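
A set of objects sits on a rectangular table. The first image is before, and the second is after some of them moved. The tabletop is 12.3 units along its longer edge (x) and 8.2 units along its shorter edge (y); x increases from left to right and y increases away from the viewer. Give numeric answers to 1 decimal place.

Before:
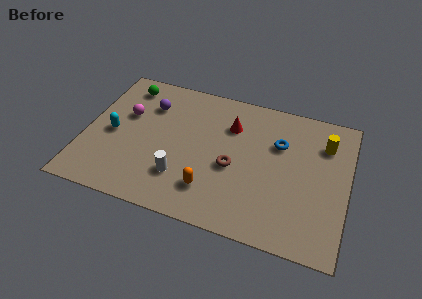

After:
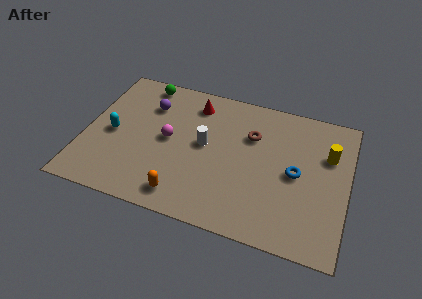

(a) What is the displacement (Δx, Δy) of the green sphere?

(0.8, 0.4)

The green sphere started near (1.6, 6.9) and ended near (2.4, 7.3).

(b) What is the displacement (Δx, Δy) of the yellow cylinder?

(0.2, -0.6)

From the two frames, the yellow cylinder sits at roughly (11.1, 6.1) before and (11.3, 5.5) after.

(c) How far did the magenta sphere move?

2.3

The magenta sphere moved from about (1.8, 5.1) to (3.9, 4.2), a distance of √(2.1² + 0.9²) ≈ 2.3.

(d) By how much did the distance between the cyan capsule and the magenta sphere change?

+1.2

The distance was about 1.4 in the first image and 2.6 in the second, so they moved 1.2 units further apart.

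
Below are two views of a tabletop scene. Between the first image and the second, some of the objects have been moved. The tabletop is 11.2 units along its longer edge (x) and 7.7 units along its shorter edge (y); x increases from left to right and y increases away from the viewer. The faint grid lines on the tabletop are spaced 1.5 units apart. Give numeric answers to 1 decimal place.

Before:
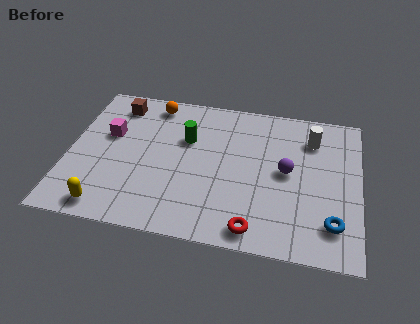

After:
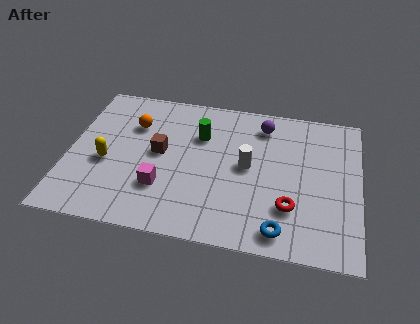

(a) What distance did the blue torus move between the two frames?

2.0

From (10.2, 1.7) to (8.3, 1.0), the blue torus covered √(1.9² + 0.7²) ≈ 2.0 units.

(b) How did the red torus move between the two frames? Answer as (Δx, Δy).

(1.3, 1.3)

The red torus was at about (7.3, 0.9) and moved to about (8.6, 2.2).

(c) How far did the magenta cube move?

3.3

The magenta cube moved from about (1.5, 4.7) to (3.7, 2.3), a distance of √(2.2² + 2.4²) ≈ 3.3.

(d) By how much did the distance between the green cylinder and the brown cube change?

-1.2

The distance was about 3.1 in the first image and 1.9 in the second, so they moved 1.2 units closer together.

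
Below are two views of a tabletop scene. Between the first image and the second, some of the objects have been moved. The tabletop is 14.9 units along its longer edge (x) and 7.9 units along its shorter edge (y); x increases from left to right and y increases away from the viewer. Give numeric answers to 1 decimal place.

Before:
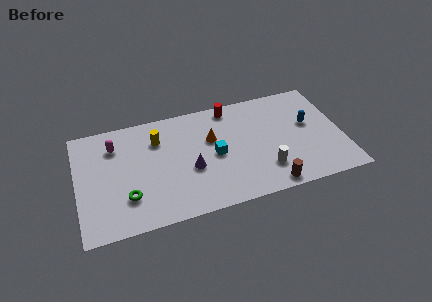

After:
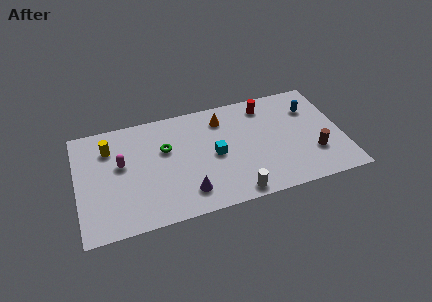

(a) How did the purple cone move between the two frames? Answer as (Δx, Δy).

(-0.3, -1.6)

From the two frames, the purple cone sits at roughly (6.3, 3.2) before and (6.0, 1.6) after.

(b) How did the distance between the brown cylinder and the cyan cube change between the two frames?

+1.6

The distance was about 4.1 in the first image and 5.7 in the second, so they moved 1.6 units further apart.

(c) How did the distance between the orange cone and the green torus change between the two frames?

-2.1

The distance was about 5.6 in the first image and 3.5 in the second, so they moved 2.1 units closer together.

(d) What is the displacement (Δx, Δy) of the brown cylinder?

(2.7, 1.6)

The brown cylinder started near (10.5, 0.8) and ended near (13.2, 2.4).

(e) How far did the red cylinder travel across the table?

2.0

The red cylinder was near (8.8, 7.0) before and (10.8, 6.6) after, so it travelled √(2.0² + 0.4²) ≈ 2.0 units.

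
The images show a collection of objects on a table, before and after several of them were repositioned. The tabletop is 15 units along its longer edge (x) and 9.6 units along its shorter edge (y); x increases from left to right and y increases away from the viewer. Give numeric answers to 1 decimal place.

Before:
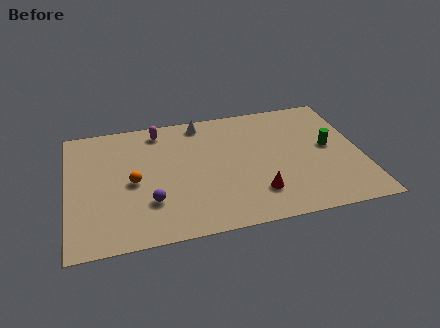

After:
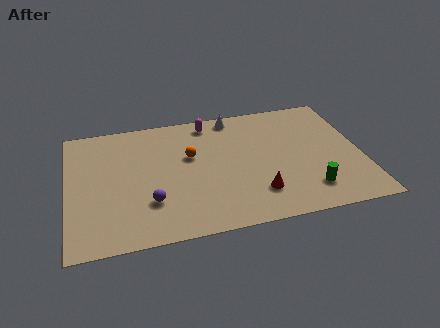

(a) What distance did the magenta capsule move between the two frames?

2.6

The magenta capsule was near (4.8, 8.3) before and (7.4, 8.4) after, so it travelled √(2.6² + 0.1²) ≈ 2.6 units.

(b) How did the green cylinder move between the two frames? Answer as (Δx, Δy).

(-1.3, -3.1)

The green cylinder started near (13.4, 5.1) and ended near (12.1, 2.0).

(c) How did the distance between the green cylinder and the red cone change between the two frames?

-2.2

They were about 4.8 units apart before and 2.6 after — 2.2 units closer together.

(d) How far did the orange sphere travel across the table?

3.3

From (3.3, 4.5) to (6.3, 5.9), the orange sphere covered √(3.0² + 1.4²) ≈ 3.3 units.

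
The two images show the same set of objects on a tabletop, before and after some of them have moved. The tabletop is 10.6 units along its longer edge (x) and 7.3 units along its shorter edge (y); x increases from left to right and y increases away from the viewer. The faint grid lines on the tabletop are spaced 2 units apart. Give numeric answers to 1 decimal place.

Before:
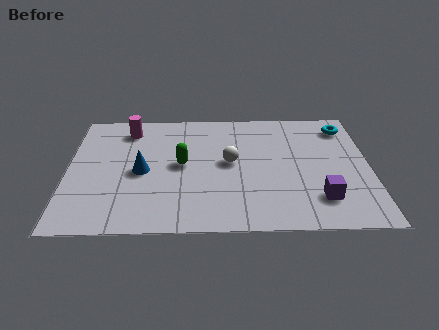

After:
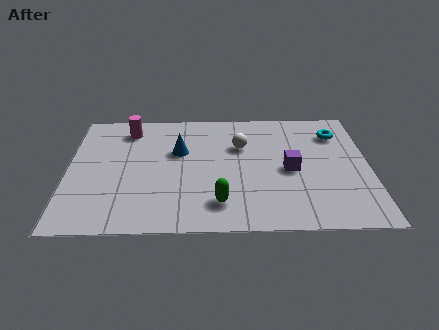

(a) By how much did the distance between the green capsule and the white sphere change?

+1.8

They were about 1.7 units apart before and 3.5 after — 1.8 units further apart.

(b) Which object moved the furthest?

the green capsule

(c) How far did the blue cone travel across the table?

1.8

The blue cone was near (2.6, 3.4) before and (3.9, 4.6) after, so it travelled √(1.3² + 1.2²) ≈ 1.8 units.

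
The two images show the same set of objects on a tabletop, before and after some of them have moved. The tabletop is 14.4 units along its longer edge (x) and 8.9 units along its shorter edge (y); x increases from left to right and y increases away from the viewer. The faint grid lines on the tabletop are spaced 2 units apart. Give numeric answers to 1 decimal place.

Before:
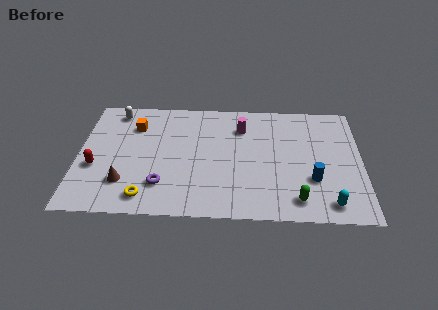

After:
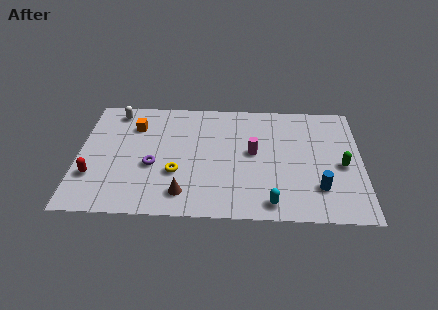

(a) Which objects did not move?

the white capsule and the orange cube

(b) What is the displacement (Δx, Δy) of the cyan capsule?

(-2.9, -0.1)

The cyan capsule started near (12.7, 1.2) and ended near (9.8, 1.1).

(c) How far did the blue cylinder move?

0.7

The blue cylinder moved from about (11.9, 2.9) to (12.2, 2.3), a distance of √(0.3² + 0.6²) ≈ 0.7.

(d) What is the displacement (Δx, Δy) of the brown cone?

(3.0, -0.7)

The brown cone started near (2.4, 2.3) and ended near (5.4, 1.6).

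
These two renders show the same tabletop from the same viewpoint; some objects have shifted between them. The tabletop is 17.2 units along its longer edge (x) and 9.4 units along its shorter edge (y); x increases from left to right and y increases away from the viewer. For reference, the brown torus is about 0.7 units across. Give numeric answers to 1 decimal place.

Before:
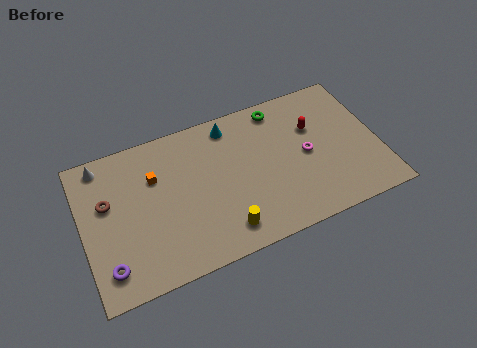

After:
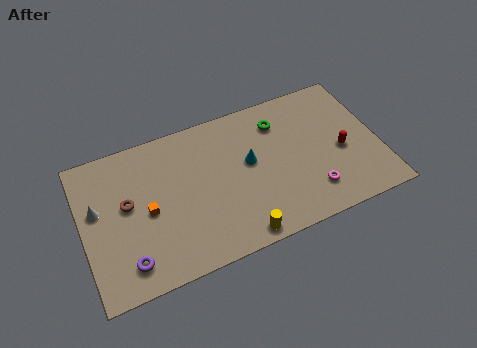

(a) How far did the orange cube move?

2.1

From (4.3, 6.4) to (3.7, 4.4), the orange cube covered √(0.6² + 2.0²) ≈ 2.1 units.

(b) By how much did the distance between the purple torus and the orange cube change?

-2.5

The distance was about 5.5 in the first image and 3.0 in the second, so they moved 2.5 units closer together.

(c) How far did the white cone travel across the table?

2.7

The white cone moved from about (1.4, 8.3) to (0.9, 5.6), a distance of √(0.5² + 2.7²) ≈ 2.7.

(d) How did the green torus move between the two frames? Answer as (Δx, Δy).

(-0.1, -0.9)

From the two frames, the green torus sits at roughly (11.8, 8.2) before and (11.7, 7.3) after.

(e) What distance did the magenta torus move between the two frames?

2.5

The magenta torus was near (13.0, 4.6) before and (13.0, 2.1) after, so it travelled √(0.0² + 2.5²) ≈ 2.5 units.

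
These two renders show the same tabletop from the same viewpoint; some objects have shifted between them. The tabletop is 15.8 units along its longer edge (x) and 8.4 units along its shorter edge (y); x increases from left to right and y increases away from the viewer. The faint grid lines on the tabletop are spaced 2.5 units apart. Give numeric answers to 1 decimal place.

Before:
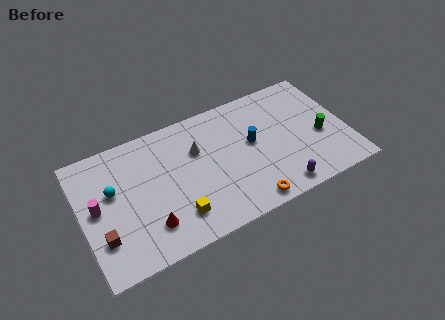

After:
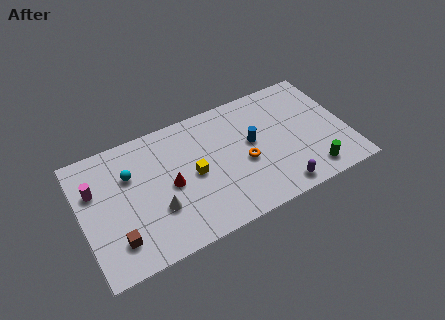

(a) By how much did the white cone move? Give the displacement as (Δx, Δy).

(-2.7, -2.8)

From the two frames, the white cone sits at roughly (7.0, 5.6) before and (4.3, 2.8) after.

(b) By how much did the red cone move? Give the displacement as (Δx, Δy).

(1.5, 2.0)

The red cone started near (3.7, 2.0) and ended near (5.2, 4.0).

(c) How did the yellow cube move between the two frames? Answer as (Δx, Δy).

(1.3, 2.2)

The yellow cube started near (5.3, 1.9) and ended near (6.6, 4.1).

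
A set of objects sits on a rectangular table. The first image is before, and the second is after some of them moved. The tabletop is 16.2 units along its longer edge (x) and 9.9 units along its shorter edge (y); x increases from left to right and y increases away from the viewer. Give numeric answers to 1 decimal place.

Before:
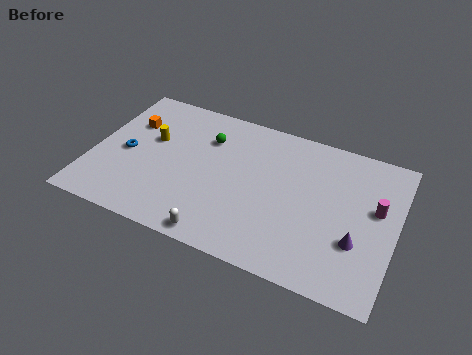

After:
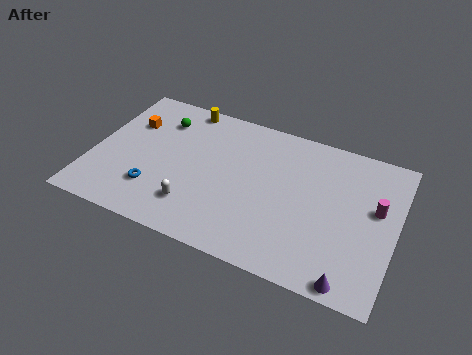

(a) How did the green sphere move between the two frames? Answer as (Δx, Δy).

(-2.6, 0.4)

The green sphere was at about (5.9, 7.2) and moved to about (3.3, 7.6).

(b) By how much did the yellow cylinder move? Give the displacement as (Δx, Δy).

(1.4, 3.0)

The yellow cylinder started near (3.0, 6.0) and ended near (4.4, 9.0).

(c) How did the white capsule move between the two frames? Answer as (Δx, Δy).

(-1.5, 1.4)

The white capsule started near (7.3, 0.9) and ended near (5.8, 2.3).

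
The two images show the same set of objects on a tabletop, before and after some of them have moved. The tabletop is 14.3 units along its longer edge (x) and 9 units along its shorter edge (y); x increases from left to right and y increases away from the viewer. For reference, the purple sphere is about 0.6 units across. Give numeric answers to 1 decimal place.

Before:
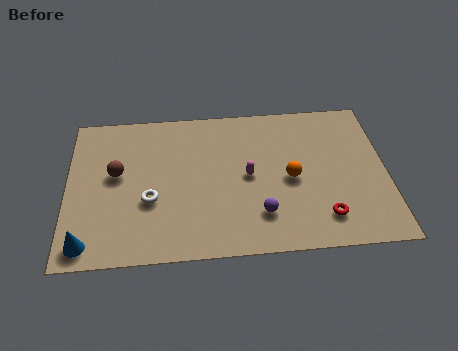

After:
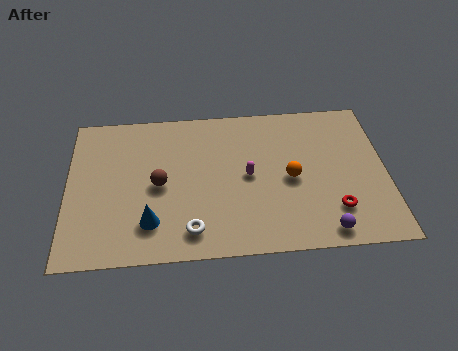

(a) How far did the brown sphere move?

2.1

The brown sphere was near (2.2, 5.1) before and (4.1, 4.3) after, so it travelled √(1.9² + 0.8²) ≈ 2.1 units.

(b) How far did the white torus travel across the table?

2.6

From (3.7, 3.4) to (5.5, 1.5), the white torus covered √(1.8² + 1.9²) ≈ 2.6 units.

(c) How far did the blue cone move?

3.0

The blue cone moved from about (0.9, 1.1) to (3.7, 2.1), a distance of √(2.8² + 1.0²) ≈ 3.0.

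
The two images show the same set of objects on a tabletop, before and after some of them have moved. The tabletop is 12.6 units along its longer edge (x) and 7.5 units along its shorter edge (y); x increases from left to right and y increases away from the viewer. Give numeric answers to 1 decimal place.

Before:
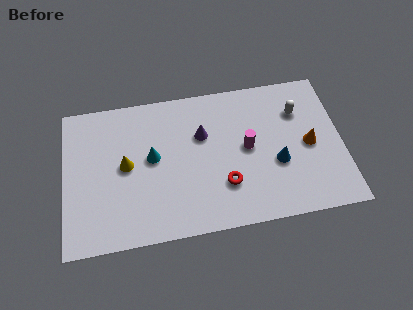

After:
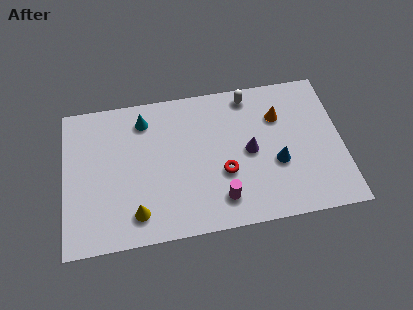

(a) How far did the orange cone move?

2.1

From (11.1, 3.6) to (9.8, 5.3), the orange cone covered √(1.3² + 1.7²) ≈ 2.1 units.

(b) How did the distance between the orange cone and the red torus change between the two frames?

-0.5

They were about 4.1 units apart before and 3.6 after — 0.5 units closer together.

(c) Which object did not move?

the blue cone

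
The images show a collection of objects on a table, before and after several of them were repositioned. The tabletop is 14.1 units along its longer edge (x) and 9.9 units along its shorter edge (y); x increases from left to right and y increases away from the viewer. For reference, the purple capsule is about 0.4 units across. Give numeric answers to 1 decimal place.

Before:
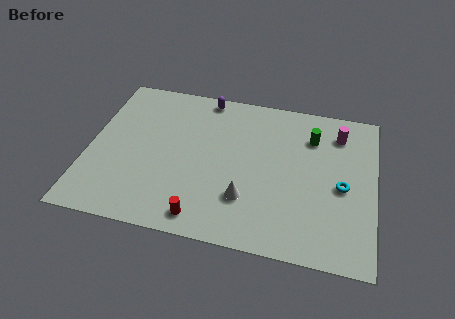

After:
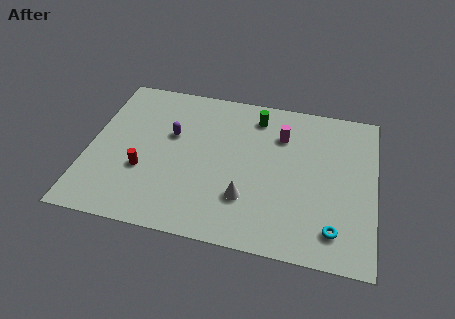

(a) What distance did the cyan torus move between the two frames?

2.7

The cyan torus was near (12.5, 4.5) before and (12.2, 1.8) after, so it travelled √(0.3² + 2.7²) ≈ 2.7 units.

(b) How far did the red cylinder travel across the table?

3.9

The red cylinder was near (5.9, 1.2) before and (2.8, 3.5) after, so it travelled √(3.1² + 2.3²) ≈ 3.9 units.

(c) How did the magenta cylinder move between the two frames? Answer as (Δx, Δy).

(-2.8, -0.7)

The magenta cylinder was at about (12.2, 7.9) and moved to about (9.4, 7.2).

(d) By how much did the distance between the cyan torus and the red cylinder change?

+2.2

They were about 7.4 units apart before and 9.6 after — 2.2 units further apart.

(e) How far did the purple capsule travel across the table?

3.3

From (5.5, 9.0) to (4.0, 6.1), the purple capsule covered √(1.5² + 2.9²) ≈ 3.3 units.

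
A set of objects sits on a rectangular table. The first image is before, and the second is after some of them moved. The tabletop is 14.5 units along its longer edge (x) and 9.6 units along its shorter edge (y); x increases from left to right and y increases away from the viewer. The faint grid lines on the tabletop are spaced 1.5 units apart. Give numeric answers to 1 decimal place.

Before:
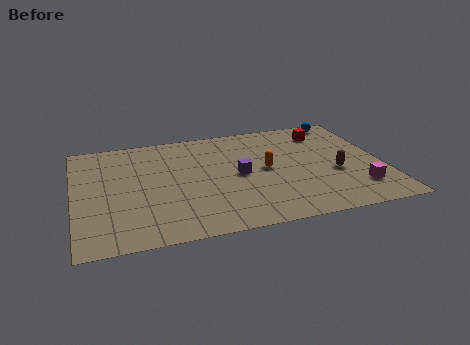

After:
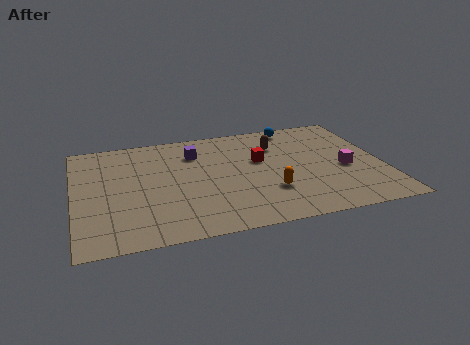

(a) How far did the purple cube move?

3.1

From (7.7, 4.7) to (5.8, 7.2), the purple cube covered √(1.9² + 2.5²) ≈ 3.1 units.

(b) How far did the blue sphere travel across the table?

2.4

The blue sphere was near (13.1, 8.7) before and (10.7, 8.6) after, so it travelled √(2.4² + 0.1²) ≈ 2.4 units.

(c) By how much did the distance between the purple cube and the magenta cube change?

+1.6

They were about 6.0 units apart before and 7.6 after — 1.6 units further apart.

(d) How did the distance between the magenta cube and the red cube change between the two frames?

-1.3

The distance was about 5.6 in the first image and 4.3 in the second, so they moved 1.3 units closer together.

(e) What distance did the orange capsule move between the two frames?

2.0

The orange capsule was near (9.0, 4.9) before and (9.0, 2.9) after, so it travelled √(0.0² + 2.0²) ≈ 2.0 units.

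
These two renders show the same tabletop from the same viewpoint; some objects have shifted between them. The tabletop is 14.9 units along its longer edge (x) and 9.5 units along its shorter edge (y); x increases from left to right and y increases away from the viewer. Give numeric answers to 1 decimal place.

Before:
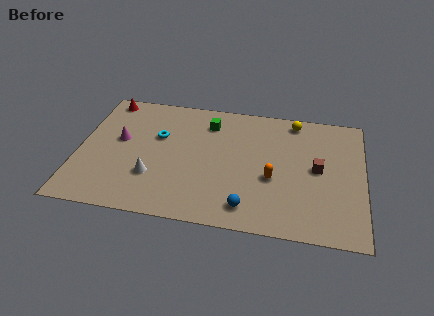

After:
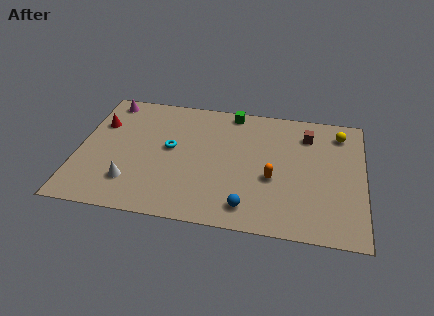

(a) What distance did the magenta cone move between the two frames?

3.1

From (2.1, 5.4) to (1.3, 8.4), the magenta cone covered √(0.8² + 3.0²) ≈ 3.1 units.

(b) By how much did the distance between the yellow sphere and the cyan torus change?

+1.7

Before: roughly 7.5 units apart; after: 9.2. That's 1.7 units further apart.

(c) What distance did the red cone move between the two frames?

2.0

The red cone was near (1.2, 8.5) before and (1.0, 6.5) after, so it travelled √(0.2² + 2.0²) ≈ 2.0 units.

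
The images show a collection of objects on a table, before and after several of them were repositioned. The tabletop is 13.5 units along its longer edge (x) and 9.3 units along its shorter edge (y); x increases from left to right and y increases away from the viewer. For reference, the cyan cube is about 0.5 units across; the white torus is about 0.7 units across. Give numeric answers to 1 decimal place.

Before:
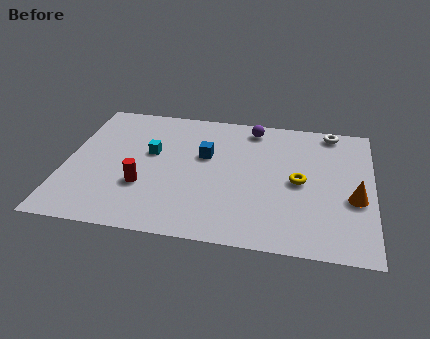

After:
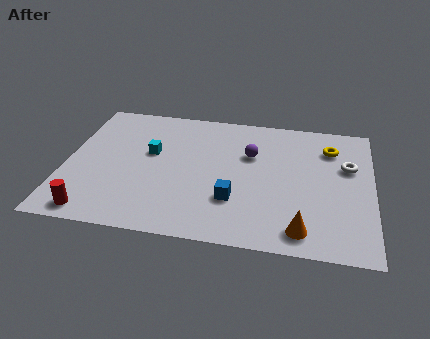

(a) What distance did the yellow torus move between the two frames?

2.9

From (10.3, 4.5) to (11.6, 7.1), the yellow torus covered √(1.3² + 2.6²) ≈ 2.9 units.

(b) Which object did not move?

the cyan cube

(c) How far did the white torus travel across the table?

2.6

From (11.6, 8.4) to (12.4, 5.9), the white torus covered √(0.8² + 2.5²) ≈ 2.6 units.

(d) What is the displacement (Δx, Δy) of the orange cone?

(-2.2, -2.4)

From the two frames, the orange cone sits at roughly (12.7, 3.7) before and (10.5, 1.3) after.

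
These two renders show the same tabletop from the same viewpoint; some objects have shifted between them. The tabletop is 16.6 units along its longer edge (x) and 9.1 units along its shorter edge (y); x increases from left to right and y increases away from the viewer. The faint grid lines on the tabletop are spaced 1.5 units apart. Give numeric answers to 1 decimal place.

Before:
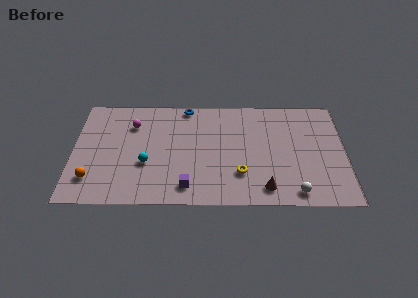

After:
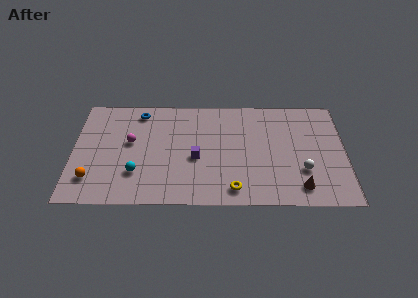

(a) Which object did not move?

the orange sphere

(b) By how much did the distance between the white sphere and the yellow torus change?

+0.9

Before: roughly 3.6 units apart; after: 4.5. That's 0.9 units further apart.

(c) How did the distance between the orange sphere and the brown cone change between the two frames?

+2.1

They were about 10.5 units apart before and 12.6 after — 2.1 units further apart.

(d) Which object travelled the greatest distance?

the blue torus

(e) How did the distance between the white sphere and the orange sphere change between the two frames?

+0.5

Before: roughly 12.3 units apart; after: 12.8. That's 0.5 units further apart.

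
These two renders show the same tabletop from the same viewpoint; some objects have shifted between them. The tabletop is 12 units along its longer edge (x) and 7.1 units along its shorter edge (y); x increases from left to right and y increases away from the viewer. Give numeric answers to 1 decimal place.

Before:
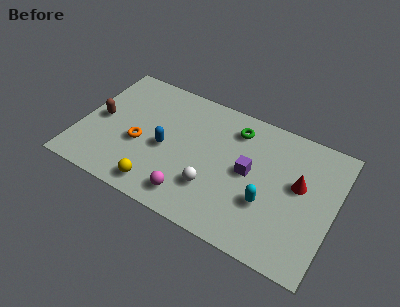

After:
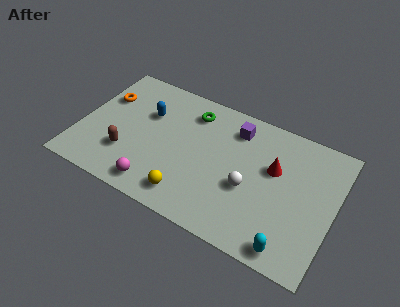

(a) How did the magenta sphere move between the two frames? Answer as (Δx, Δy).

(-1.6, -0.2)

The magenta sphere started near (5.6, 1.2) and ended near (4.0, 1.0).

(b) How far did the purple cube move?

2.2

The purple cube was near (8.0, 3.7) before and (7.1, 5.7) after, so it travelled √(0.9² + 2.0²) ≈ 2.2 units.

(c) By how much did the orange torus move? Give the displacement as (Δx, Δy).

(-2.0, 1.9)

From the two frames, the orange torus sits at roughly (2.9, 2.9) before and (0.9, 4.8) after.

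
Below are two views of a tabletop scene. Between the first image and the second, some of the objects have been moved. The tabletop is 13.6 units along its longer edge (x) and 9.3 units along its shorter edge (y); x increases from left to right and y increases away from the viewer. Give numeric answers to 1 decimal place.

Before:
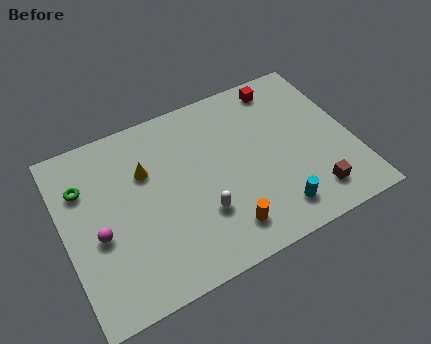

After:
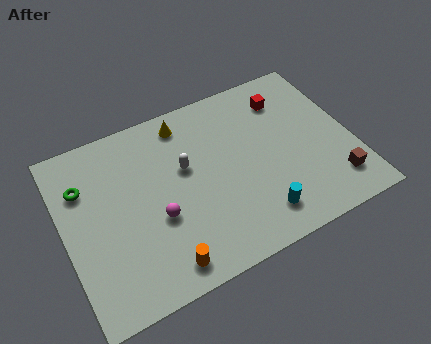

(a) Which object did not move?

the green torus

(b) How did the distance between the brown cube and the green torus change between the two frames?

+0.9

The distance was about 11.3 in the first image and 12.2 in the second, so they moved 0.9 units further apart.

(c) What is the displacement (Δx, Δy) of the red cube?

(0.1, -0.8)

The red cube started near (10.8, 8.1) and ended near (10.9, 7.3).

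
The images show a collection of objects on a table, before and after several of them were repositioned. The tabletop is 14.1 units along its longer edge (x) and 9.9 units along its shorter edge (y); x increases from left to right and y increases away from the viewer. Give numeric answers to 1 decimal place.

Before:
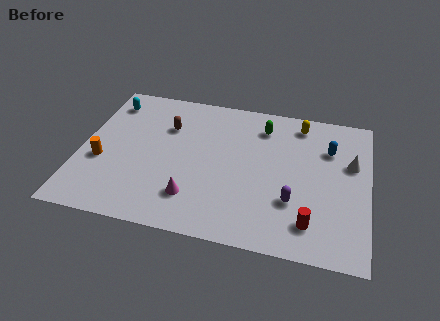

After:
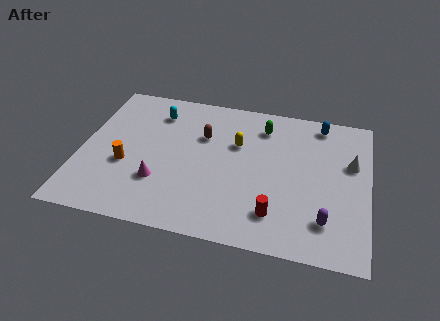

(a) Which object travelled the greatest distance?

the yellow capsule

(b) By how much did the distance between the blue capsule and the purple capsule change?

+2.3

They were about 4.2 units apart before and 6.5 after — 2.3 units further apart.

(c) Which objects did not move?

the white cone and the green capsule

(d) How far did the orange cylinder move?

1.2

The orange cylinder moved from about (1.1, 3.8) to (2.3, 3.8), a distance of √(1.2² + 0.0²) ≈ 1.2.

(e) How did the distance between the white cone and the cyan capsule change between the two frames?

-2.4

They were about 12.2 units apart before and 9.8 after — 2.4 units closer together.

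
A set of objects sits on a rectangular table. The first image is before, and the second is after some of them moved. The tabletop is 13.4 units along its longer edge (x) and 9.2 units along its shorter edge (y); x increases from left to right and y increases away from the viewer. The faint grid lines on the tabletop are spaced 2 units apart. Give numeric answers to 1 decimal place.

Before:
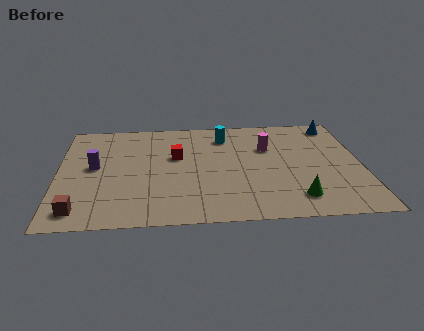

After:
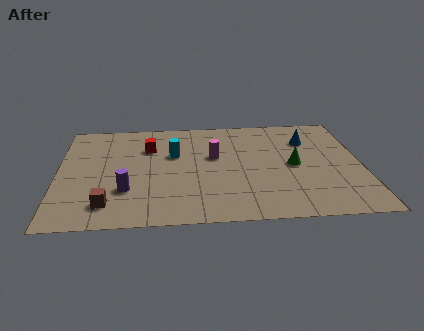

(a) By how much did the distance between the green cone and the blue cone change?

-4.3

Before: roughly 6.6 units apart; after: 2.3. That's 4.3 units closer together.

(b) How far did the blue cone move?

1.8

The blue cone was near (12.4, 8.0) before and (11.1, 6.7) after, so it travelled √(1.3² + 1.3²) ≈ 1.8 units.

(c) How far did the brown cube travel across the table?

1.3

The brown cube moved from about (1.0, 1.3) to (2.2, 1.7), a distance of √(1.2² + 0.4²) ≈ 1.3.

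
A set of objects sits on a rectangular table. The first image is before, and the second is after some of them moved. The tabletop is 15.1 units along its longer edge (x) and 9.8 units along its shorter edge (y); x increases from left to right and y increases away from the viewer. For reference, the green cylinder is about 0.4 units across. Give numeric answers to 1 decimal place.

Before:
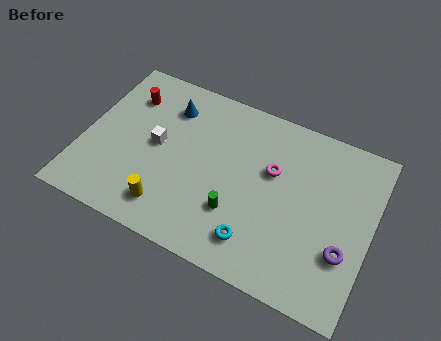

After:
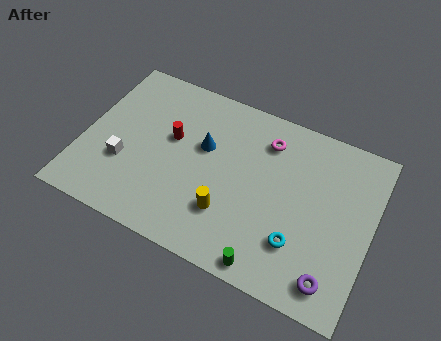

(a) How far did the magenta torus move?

1.7

From (9.8, 6.1) to (9.3, 7.7), the magenta torus covered √(0.5² + 1.6²) ≈ 1.7 units.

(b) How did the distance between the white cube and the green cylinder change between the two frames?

+3.4

They were about 5.0 units apart before and 8.4 after — 3.4 units further apart.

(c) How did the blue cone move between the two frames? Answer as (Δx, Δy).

(2.1, -1.6)

The blue cone started near (4.1, 7.6) and ended near (6.2, 6.0).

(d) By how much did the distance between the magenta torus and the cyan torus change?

+1.3

Before: roughly 4.2 units apart; after: 5.5. That's 1.3 units further apart.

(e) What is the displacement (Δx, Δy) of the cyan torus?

(2.1, 0.8)

The cyan torus was at about (9.5, 1.9) and moved to about (11.6, 2.7).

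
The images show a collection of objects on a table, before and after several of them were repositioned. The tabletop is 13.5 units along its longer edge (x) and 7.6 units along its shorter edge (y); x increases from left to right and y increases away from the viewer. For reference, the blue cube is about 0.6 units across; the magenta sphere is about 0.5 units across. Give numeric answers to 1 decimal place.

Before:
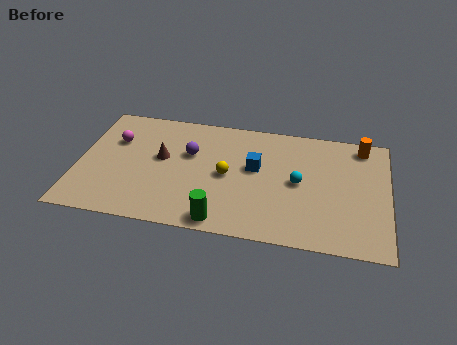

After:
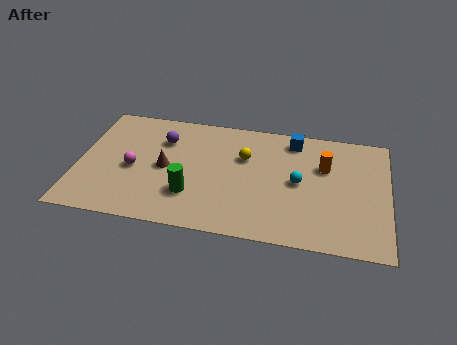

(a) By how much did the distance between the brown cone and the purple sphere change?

+0.5

Before: roughly 1.3 units apart; after: 1.8. That's 0.5 units further apart.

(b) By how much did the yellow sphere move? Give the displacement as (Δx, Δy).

(0.7, 1.3)

From the two frames, the yellow sphere sits at roughly (6.5, 3.7) before and (7.2, 5.0) after.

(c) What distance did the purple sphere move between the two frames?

1.4

The purple sphere moved from about (4.8, 4.8) to (3.6, 5.5), a distance of √(1.2² + 0.7²) ≈ 1.4.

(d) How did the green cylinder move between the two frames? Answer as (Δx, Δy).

(-1.4, 1.4)

The green cylinder started near (6.4, 0.8) and ended near (5.0, 2.2).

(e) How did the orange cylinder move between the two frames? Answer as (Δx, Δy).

(-1.6, -1.6)

The orange cylinder was at about (12.3, 6.6) and moved to about (10.7, 5.0).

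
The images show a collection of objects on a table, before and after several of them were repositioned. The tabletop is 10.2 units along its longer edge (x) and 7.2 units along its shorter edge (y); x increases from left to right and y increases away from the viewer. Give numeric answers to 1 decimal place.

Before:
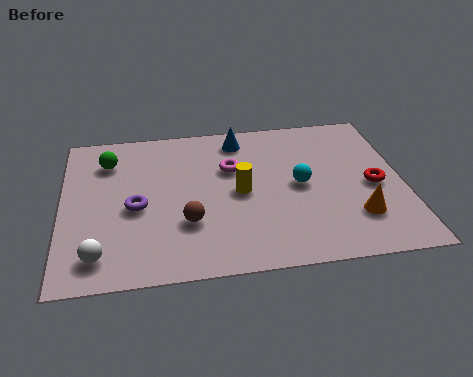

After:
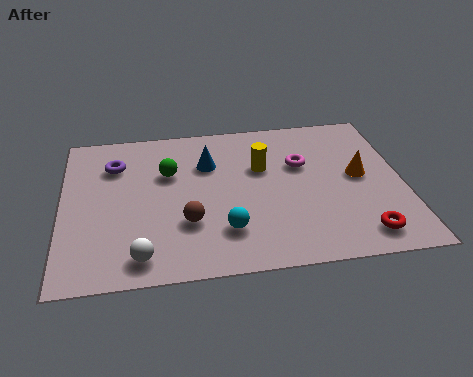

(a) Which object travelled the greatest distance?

the cyan sphere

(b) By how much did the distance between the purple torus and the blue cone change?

-1.5

They were about 4.3 units apart before and 2.8 after — 1.5 units closer together.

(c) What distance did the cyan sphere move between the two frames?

2.9

The cyan sphere moved from about (7.1, 3.6) to (4.8, 1.8), a distance of √(2.3² + 1.8²) ≈ 2.9.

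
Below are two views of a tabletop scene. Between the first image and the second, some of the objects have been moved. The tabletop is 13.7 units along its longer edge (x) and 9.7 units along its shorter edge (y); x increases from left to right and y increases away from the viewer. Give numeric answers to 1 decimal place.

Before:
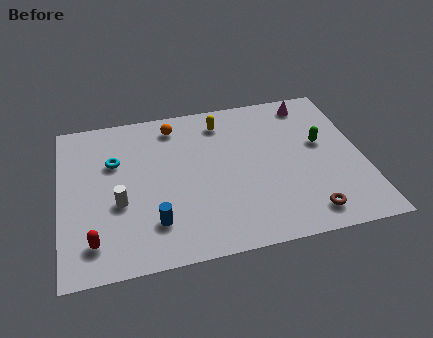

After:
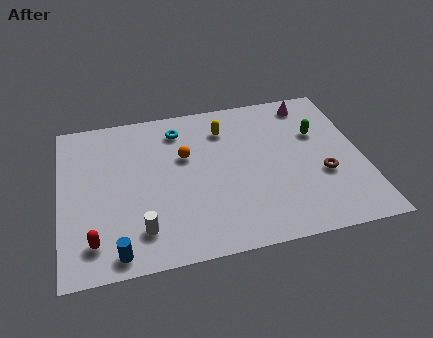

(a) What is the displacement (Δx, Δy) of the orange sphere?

(0.4, -2.1)

The orange sphere was at about (5.3, 8.2) and moved to about (5.7, 6.1).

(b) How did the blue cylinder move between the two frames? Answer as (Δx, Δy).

(-1.7, -1.3)

The blue cylinder was at about (4.1, 2.3) and moved to about (2.4, 1.0).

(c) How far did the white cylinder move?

2.0

The white cylinder was near (2.6, 3.8) before and (3.5, 2.0) after, so it travelled √(0.9² + 1.8²) ≈ 2.0 units.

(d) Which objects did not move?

the magenta cone and the red capsule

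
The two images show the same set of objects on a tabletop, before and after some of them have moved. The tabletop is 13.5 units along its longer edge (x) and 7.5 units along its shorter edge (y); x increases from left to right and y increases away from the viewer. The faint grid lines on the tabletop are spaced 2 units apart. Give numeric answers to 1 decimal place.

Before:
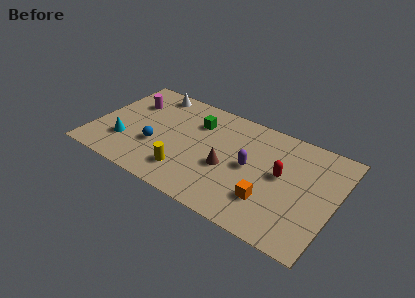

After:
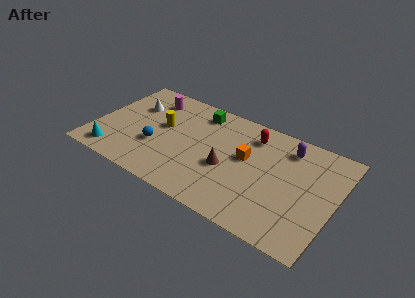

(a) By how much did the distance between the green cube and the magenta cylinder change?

-1.0

The distance was about 3.8 in the first image and 2.8 in the second, so they moved 1.0 units closer together.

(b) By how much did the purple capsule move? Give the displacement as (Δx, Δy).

(1.8, 2.3)

The purple capsule started near (8.8, 3.8) and ended near (10.6, 6.1).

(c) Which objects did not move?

the brown cone and the blue sphere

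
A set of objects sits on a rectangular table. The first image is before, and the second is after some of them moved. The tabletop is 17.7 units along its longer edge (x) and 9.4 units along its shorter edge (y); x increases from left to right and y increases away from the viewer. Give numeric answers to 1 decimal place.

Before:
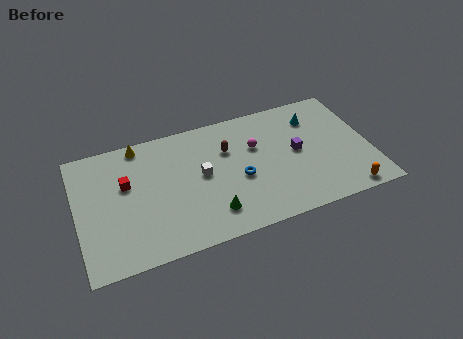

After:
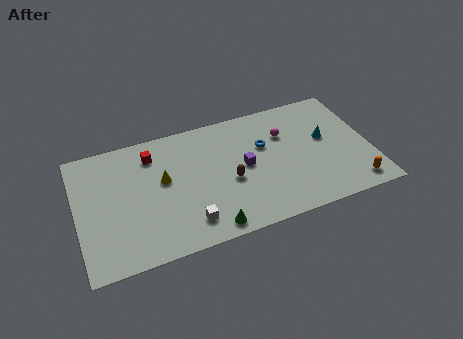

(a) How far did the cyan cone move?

1.9

The cyan cone moved from about (14.6, 7.2) to (15.1, 5.4), a distance of √(0.5² + 1.8²) ≈ 1.9.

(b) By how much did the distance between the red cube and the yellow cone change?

-0.7

Before: roughly 2.9 units apart; after: 2.2. That's 0.7 units closer together.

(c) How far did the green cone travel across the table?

1.0

The green cone was near (7.8, 2.0) before and (7.6, 1.0) after, so it travelled √(0.2² + 1.0²) ≈ 1.0 units.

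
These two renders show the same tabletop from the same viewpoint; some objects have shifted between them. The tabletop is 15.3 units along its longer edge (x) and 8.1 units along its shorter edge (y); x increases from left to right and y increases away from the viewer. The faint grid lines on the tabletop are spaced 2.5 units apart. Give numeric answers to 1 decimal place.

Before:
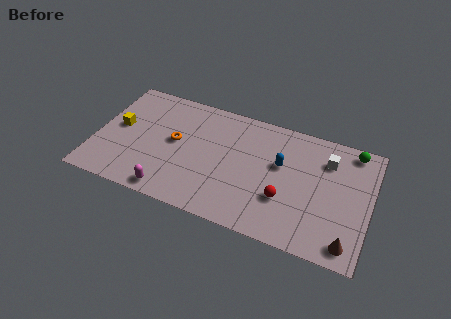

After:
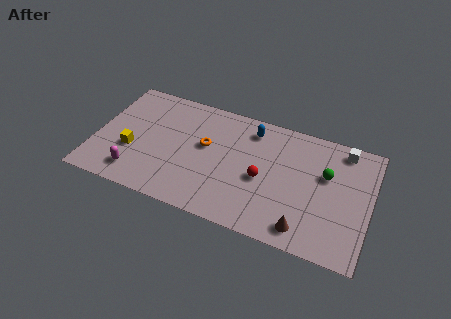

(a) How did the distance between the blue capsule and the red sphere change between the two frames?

+1.0

Before: roughly 2.2 units apart; after: 3.2. That's 1.0 units further apart.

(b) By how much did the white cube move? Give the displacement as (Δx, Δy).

(0.8, 1.0)

The white cube started near (12.8, 6.1) and ended near (13.6, 7.1).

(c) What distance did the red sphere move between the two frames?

1.6

The red sphere moved from about (10.7, 2.7) to (9.4, 3.6), a distance of √(1.3² + 0.9²) ≈ 1.6.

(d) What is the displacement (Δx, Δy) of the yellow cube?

(0.9, -1.4)

The yellow cube started near (1.2, 4.4) and ended near (2.1, 3.0).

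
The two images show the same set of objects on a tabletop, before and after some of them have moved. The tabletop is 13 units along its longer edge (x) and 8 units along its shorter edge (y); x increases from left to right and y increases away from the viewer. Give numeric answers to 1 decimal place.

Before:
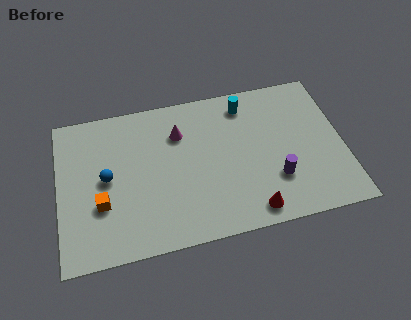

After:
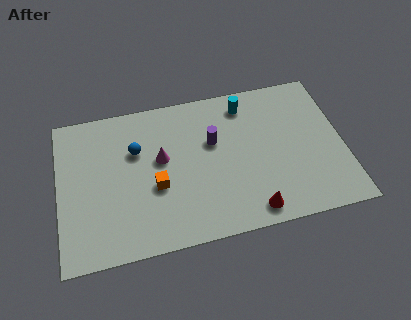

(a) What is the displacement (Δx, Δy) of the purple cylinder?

(-2.7, 2.6)

From the two frames, the purple cylinder sits at roughly (9.8, 2.4) before and (7.1, 5.0) after.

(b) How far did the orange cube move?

2.5

From (1.9, 2.8) to (4.4, 3.2), the orange cube covered √(2.5² + 0.4²) ≈ 2.5 units.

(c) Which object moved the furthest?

the purple cylinder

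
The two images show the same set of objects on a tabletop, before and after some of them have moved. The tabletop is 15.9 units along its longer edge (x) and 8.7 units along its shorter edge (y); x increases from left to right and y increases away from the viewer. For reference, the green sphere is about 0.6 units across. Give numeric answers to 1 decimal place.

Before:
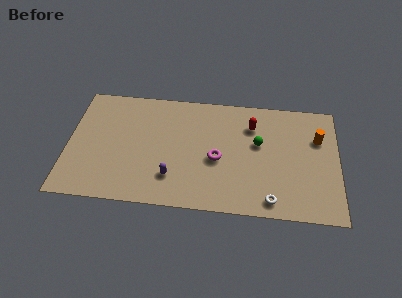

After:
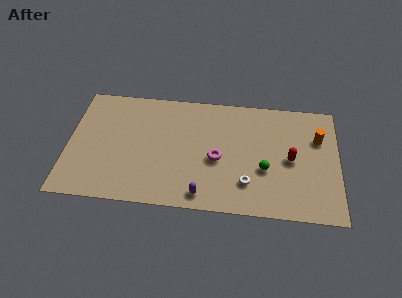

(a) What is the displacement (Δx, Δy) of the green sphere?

(0.4, -1.9)

From the two frames, the green sphere sits at roughly (11.2, 5.2) before and (11.6, 3.3) after.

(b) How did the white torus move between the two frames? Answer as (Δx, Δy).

(-1.4, 1.1)

The white torus started near (12.0, 1.1) and ended near (10.6, 2.2).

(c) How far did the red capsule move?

3.3

From (10.8, 6.5) to (13.1, 4.2), the red capsule covered √(2.3² + 2.3²) ≈ 3.3 units.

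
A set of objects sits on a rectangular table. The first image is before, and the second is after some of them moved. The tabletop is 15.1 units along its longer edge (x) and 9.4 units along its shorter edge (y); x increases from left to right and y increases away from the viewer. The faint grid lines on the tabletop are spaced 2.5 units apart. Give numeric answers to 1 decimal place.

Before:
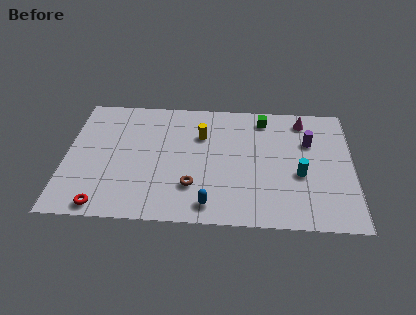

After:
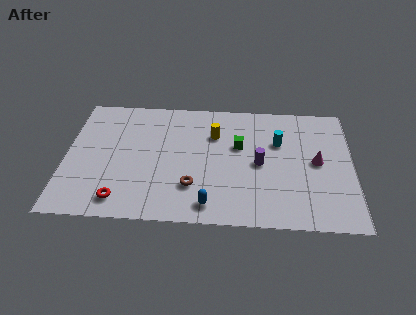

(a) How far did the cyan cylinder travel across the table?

2.6

The cyan cylinder moved from about (12.3, 3.8) to (11.2, 6.2), a distance of √(1.1² + 2.4²) ≈ 2.6.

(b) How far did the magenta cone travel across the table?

3.3

The magenta cone was near (12.5, 8.0) before and (13.2, 4.8) after, so it travelled √(0.7² + 3.2²) ≈ 3.3 units.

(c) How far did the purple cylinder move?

3.2

The purple cylinder moved from about (12.8, 6.3) to (10.2, 4.5), a distance of √(2.6² + 1.8²) ≈ 3.2.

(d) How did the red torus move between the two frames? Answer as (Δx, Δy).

(0.9, 0.5)

The red torus started near (2.1, 0.9) and ended near (3.0, 1.4).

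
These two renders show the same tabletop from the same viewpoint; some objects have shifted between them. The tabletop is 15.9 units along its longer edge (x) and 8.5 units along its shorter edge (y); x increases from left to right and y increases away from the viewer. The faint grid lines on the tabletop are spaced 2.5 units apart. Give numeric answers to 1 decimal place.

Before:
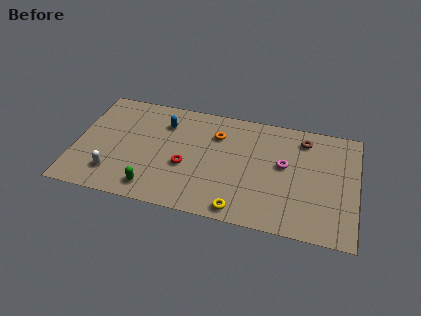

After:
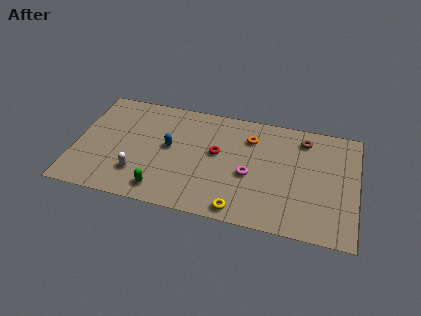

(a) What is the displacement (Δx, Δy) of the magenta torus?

(-1.9, -1.2)

The magenta torus started near (11.8, 4.8) and ended near (9.9, 3.6).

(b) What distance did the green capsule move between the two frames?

0.5

The green capsule moved from about (4.6, 1.3) to (5.1, 1.3), a distance of √(0.5² + 0.0²) ≈ 0.5.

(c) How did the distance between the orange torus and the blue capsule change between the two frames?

+1.8

They were about 3.0 units apart before and 4.8 after — 1.8 units further apart.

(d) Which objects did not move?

the brown torus and the yellow torus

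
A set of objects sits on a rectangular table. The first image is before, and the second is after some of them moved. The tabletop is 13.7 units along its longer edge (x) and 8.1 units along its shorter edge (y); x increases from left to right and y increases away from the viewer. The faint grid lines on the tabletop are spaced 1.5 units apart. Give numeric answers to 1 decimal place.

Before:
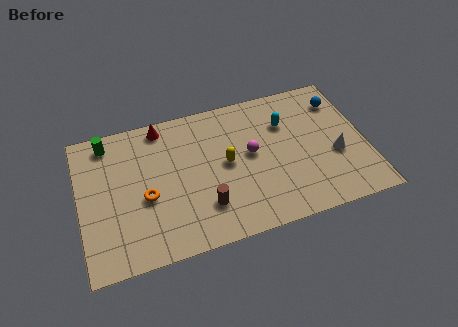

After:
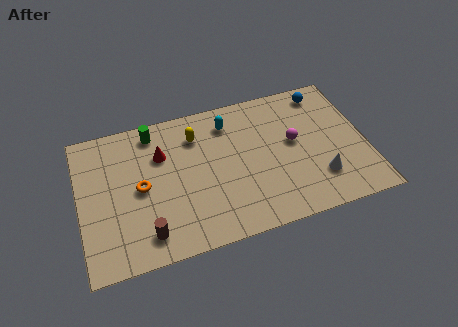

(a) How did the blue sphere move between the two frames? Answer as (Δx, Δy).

(-0.7, 0.7)

From the two frames, the blue sphere sits at roughly (12.7, 6.3) before and (12.0, 7.0) after.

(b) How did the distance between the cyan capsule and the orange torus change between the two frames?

-2.2

The distance was about 7.3 in the first image and 5.1 in the second, so they moved 2.2 units closer together.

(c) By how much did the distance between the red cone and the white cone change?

-0.9

Before: roughly 9.0 units apart; after: 8.1. That's 0.9 units closer together.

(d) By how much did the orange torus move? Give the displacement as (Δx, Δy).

(-0.2, 0.6)

From the two frames, the orange torus sits at roughly (3.1, 3.4) before and (2.9, 4.0) after.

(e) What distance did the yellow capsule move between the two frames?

2.4

From (7.0, 4.2) to (5.7, 6.2), the yellow capsule covered √(1.3² + 2.0²) ≈ 2.4 units.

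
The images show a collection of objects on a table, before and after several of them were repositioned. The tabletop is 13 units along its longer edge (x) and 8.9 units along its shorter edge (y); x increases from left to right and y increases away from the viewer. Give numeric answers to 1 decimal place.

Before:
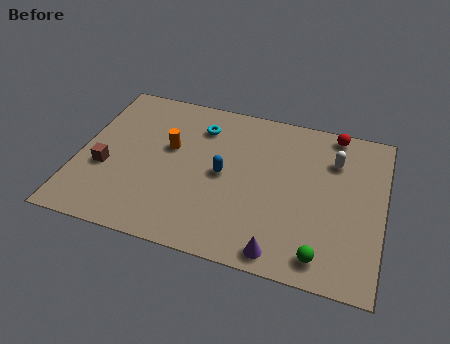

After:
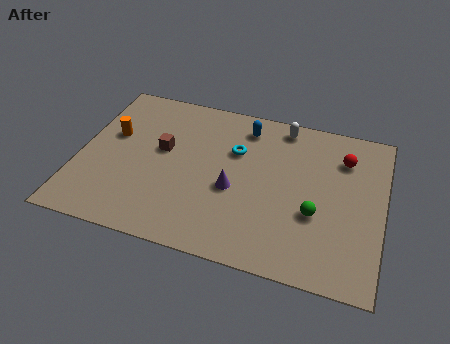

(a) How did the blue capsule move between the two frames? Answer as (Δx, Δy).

(0.7, 3.0)

The blue capsule was at about (6.2, 4.4) and moved to about (6.9, 7.4).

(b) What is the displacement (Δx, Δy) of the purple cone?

(-2.2, 2.8)

The purple cone started near (8.9, 0.9) and ended near (6.7, 3.7).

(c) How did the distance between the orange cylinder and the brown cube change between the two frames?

-1.0

They were about 3.2 units apart before and 2.2 after — 1.0 units closer together.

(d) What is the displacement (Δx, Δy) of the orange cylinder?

(-2.5, 0.1)

The orange cylinder was at about (3.8, 5.3) and moved to about (1.3, 5.4).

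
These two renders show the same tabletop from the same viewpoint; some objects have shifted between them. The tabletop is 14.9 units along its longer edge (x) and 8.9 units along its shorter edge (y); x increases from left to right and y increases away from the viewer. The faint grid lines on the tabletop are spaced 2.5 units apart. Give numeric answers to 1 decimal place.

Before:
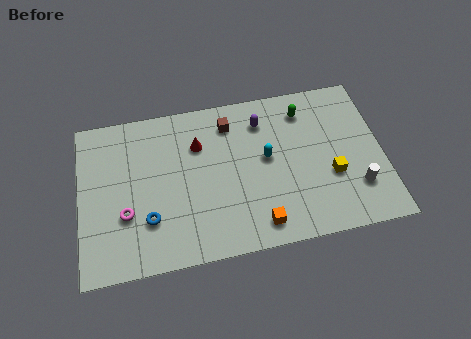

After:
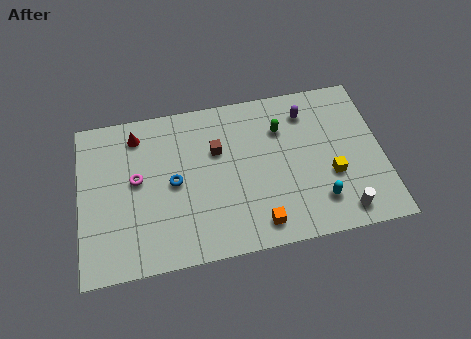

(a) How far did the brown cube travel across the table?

1.6

The brown cube was near (7.5, 7.2) before and (6.8, 5.8) after, so it travelled √(0.7² + 1.4²) ≈ 1.6 units.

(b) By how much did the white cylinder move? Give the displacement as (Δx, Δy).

(-0.8, -1.2)

From the two frames, the white cylinder sits at roughly (13.5, 2.4) before and (12.7, 1.2) after.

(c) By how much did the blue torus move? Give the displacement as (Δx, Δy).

(1.3, 1.8)

The blue torus started near (3.3, 2.6) and ended near (4.6, 4.4).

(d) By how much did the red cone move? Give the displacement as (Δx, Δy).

(-3.0, 1.1)

The red cone started near (5.9, 6.3) and ended near (2.9, 7.4).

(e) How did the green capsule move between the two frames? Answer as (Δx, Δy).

(-1.2, -0.8)

The green capsule started near (11.2, 7.2) and ended near (10.0, 6.4).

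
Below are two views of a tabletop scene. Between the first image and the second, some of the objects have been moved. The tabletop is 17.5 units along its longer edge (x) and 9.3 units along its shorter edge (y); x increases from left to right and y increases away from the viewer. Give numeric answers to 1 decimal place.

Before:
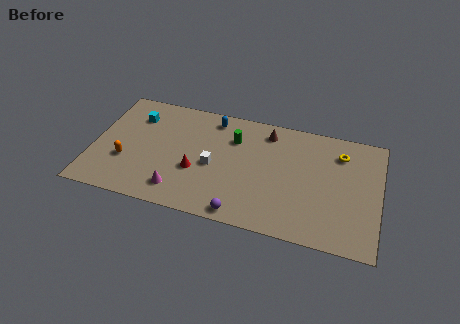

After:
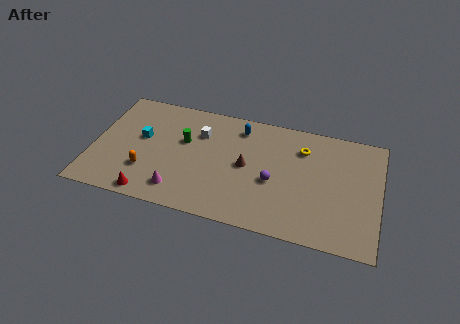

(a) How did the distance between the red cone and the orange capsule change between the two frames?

-2.5

The distance was about 4.3 in the first image and 1.8 in the second, so they moved 2.5 units closer together.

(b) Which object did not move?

the magenta cone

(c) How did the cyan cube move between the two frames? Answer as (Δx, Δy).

(0.5, -1.7)

The cyan cube was at about (2.4, 7.0) and moved to about (2.9, 5.3).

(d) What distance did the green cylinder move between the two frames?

3.2

The green cylinder moved from about (8.5, 6.7) to (5.5, 5.7), a distance of √(3.0² + 1.0²) ≈ 3.2.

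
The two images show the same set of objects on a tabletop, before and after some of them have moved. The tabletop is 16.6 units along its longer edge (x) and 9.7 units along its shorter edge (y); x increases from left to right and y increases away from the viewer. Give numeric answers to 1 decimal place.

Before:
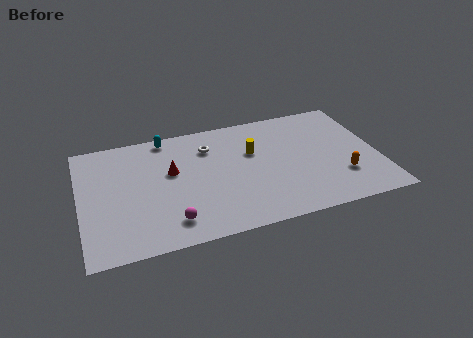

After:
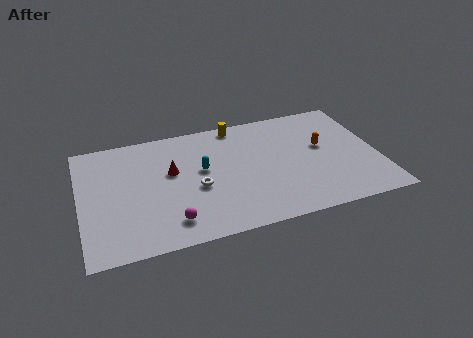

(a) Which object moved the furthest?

the cyan capsule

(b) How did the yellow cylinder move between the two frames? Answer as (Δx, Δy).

(-0.7, 2.6)

The yellow cylinder started near (9.7, 6.2) and ended near (9.0, 8.8).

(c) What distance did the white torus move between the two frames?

3.3

The white torus moved from about (7.3, 7.3) to (6.4, 4.1), a distance of √(0.9² + 3.2²) ≈ 3.3.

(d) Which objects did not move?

the red cone and the magenta sphere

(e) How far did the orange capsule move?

2.9

The orange capsule was near (14.4, 2.8) before and (13.6, 5.6) after, so it travelled √(0.8² + 2.8²) ≈ 2.9 units.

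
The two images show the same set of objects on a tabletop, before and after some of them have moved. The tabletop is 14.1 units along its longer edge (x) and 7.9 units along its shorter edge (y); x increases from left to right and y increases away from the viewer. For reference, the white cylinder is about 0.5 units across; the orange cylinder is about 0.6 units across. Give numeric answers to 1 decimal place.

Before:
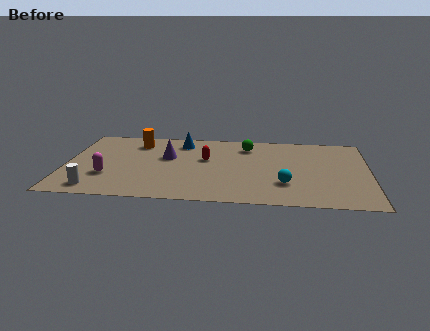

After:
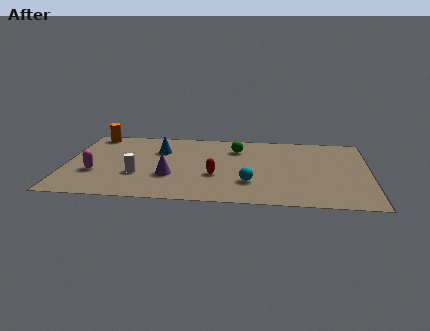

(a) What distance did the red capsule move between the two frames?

1.9

The red capsule was near (6.5, 4.7) before and (7.0, 2.9) after, so it travelled √(0.5² + 1.8²) ≈ 1.9 units.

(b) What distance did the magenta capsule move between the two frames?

0.7

The magenta capsule moved from about (2.0, 2.5) to (1.4, 2.8), a distance of √(0.6² + 0.3²) ≈ 0.7.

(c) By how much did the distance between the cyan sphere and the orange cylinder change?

+0.8

Before: roughly 8.1 units apart; after: 8.9. That's 0.8 units further apart.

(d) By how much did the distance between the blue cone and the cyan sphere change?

-1.1

Before: roughly 6.5 units apart; after: 5.4. That's 1.1 units closer together.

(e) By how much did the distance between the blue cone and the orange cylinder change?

+1.5

Before: roughly 2.1 units apart; after: 3.6. That's 1.5 units further apart.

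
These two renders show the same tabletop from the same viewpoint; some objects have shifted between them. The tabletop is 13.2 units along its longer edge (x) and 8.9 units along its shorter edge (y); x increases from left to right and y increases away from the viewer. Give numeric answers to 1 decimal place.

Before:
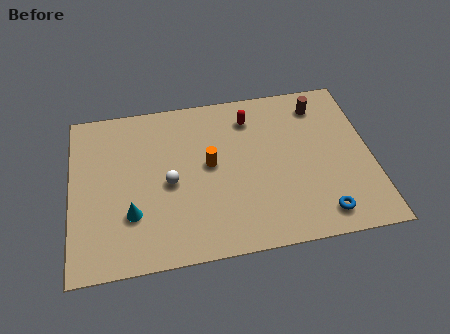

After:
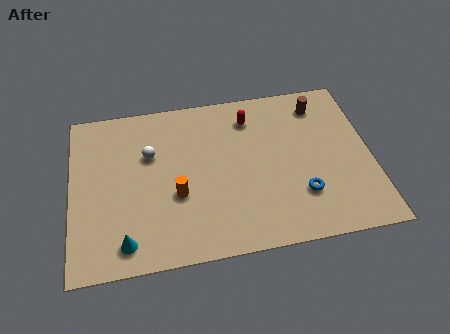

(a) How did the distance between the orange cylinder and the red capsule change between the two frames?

+2.0

They were about 3.0 units apart before and 5.0 after — 2.0 units further apart.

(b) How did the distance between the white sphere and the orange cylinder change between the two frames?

+0.7

Before: roughly 1.9 units apart; after: 2.6. That's 0.7 units further apart.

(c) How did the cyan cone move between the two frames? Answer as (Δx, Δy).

(-0.3, -1.4)

From the two frames, the cyan cone sits at roughly (2.6, 2.7) before and (2.3, 1.3) after.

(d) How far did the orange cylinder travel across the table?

2.1

From (6.1, 4.8) to (4.6, 3.4), the orange cylinder covered √(1.5² + 1.4²) ≈ 2.1 units.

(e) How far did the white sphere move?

1.9

From (4.3, 4.1) to (3.5, 5.8), the white sphere covered √(0.8² + 1.7²) ≈ 1.9 units.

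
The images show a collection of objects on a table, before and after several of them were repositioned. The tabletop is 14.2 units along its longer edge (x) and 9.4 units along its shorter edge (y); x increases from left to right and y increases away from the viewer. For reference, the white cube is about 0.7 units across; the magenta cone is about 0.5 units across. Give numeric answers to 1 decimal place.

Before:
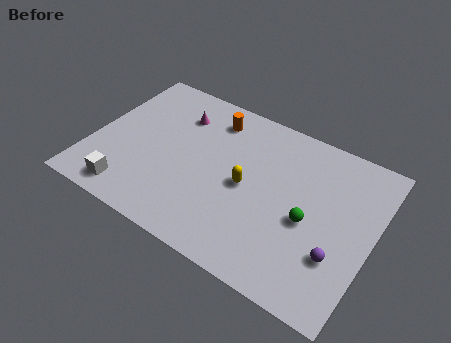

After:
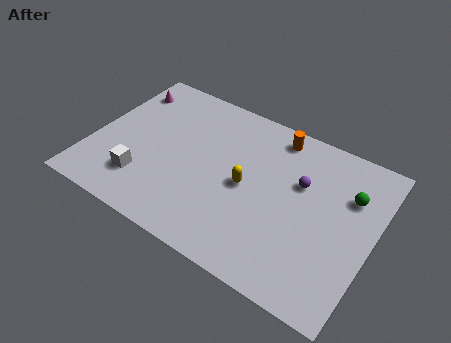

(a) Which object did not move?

the yellow capsule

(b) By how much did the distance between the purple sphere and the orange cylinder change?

-5.9

Before: roughly 8.6 units apart; after: 2.7. That's 5.9 units closer together.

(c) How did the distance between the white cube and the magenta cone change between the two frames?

-0.5

The distance was about 6.0 in the first image and 5.5 in the second, so they moved 0.5 units closer together.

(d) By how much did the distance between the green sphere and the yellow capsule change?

+2.1

They were about 3.2 units apart before and 5.3 after — 2.1 units further apart.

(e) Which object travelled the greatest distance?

the purple sphere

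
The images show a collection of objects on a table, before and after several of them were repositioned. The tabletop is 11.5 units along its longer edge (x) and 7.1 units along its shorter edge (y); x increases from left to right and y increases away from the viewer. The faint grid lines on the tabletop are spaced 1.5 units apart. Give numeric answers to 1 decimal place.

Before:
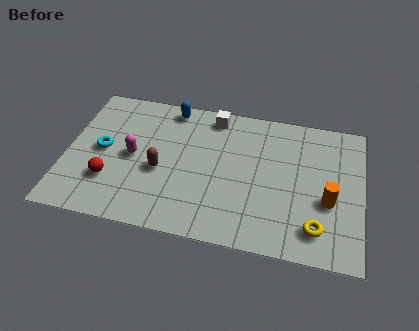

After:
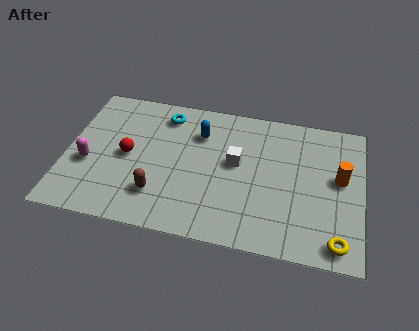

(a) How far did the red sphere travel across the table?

1.5

The red sphere was near (1.8, 2.1) before and (2.4, 3.5) after, so it travelled √(0.6² + 1.4²) ≈ 1.5 units.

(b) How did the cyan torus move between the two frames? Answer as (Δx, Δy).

(2.3, 2.3)

From the two frames, the cyan torus sits at roughly (1.4, 3.6) before and (3.7, 5.9) after.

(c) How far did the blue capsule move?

1.6

From (3.9, 6.3) to (5.1, 5.2), the blue capsule covered √(1.2² + 1.1²) ≈ 1.6 units.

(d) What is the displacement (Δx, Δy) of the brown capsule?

(0.0, -1.2)

The brown capsule started near (3.7, 3.0) and ended near (3.7, 1.8).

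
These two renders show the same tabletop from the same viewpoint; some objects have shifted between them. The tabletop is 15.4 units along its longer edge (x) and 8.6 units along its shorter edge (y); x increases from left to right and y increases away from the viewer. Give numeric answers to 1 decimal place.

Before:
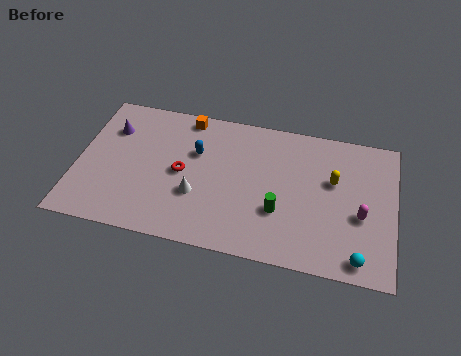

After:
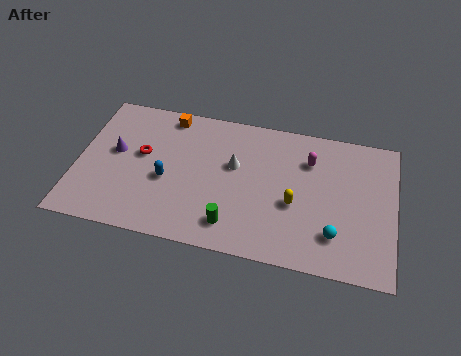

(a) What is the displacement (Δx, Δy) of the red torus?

(-2.0, 0.7)

The red torus started near (5.1, 4.2) and ended near (3.1, 4.9).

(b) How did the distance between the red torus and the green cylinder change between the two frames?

+0.7

They were about 5.0 units apart before and 5.7 after — 0.7 units further apart.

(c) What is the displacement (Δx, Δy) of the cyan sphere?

(-1.2, 1.1)

The cyan sphere started near (13.8, 1.0) and ended near (12.6, 2.1).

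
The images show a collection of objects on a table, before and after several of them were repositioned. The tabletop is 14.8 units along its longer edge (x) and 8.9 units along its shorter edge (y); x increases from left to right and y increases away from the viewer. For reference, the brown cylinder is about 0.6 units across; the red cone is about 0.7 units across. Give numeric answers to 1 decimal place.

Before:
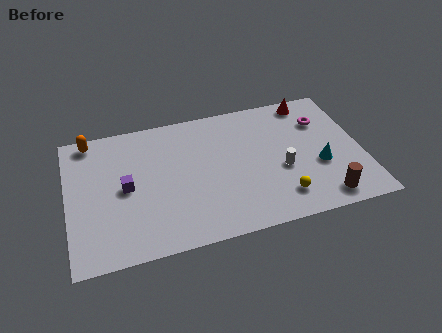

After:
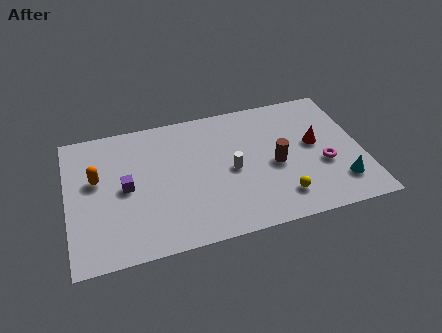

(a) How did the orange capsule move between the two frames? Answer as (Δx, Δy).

(0.2, -2.7)

The orange capsule started near (1.3, 8.0) and ended near (1.5, 5.3).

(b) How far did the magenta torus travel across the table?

3.0

The magenta torus was near (13.0, 6.4) before and (12.8, 3.4) after, so it travelled √(0.2² + 3.0²) ≈ 3.0 units.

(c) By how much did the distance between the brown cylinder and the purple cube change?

-2.7

Before: roughly 10.2 units apart; after: 7.5. That's 2.7 units closer together.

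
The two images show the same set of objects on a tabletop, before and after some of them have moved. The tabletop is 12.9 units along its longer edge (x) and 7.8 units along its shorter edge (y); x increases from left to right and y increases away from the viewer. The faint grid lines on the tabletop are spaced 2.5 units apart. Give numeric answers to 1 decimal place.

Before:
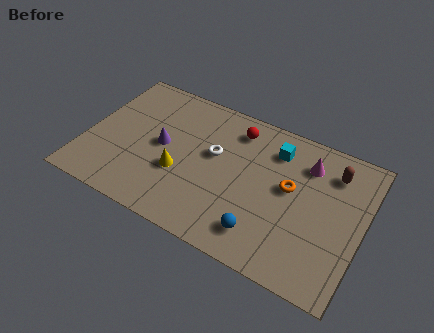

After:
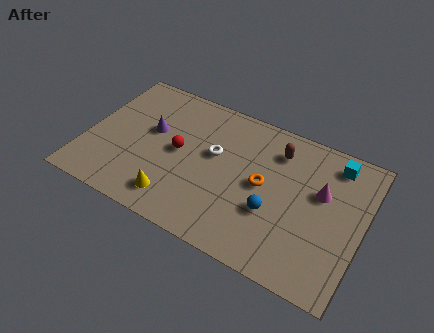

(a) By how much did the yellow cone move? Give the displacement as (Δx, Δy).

(0.0, -1.5)

The yellow cone started near (4.5, 2.9) and ended near (4.5, 1.4).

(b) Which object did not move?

the white torus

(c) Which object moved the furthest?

the red sphere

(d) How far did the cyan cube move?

2.7

The cyan cube moved from about (8.6, 6.1) to (11.3, 6.6), a distance of √(2.7² + 0.5²) ≈ 2.7.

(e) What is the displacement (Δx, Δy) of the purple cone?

(-0.6, 0.6)

The purple cone was at about (3.5, 4.0) and moved to about (2.9, 4.6).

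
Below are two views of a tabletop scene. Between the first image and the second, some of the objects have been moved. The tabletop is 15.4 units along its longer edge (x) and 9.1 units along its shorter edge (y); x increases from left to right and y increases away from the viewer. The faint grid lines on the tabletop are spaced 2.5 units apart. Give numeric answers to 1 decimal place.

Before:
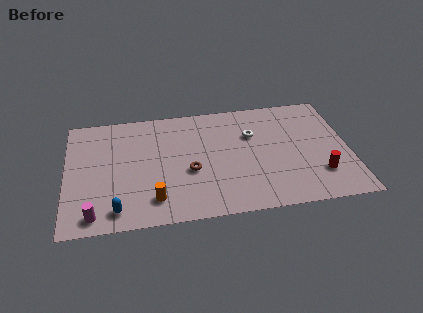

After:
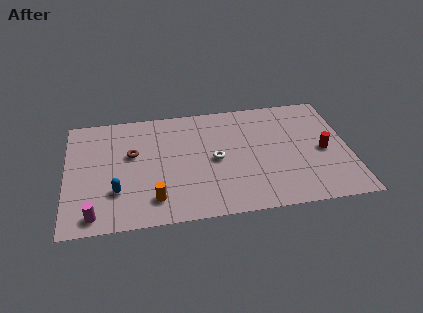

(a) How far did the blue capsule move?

1.4

The blue capsule moved from about (2.7, 1.3) to (2.7, 2.7), a distance of √(0.0² + 1.4²) ≈ 1.4.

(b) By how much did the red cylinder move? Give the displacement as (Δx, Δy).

(0.3, 1.8)

From the two frames, the red cylinder sits at roughly (13.7, 2.4) before and (14.0, 4.2) after.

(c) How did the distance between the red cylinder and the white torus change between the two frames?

+0.8

Before: roughly 5.1 units apart; after: 5.9. That's 0.8 units further apart.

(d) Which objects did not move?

the orange cylinder and the magenta cylinder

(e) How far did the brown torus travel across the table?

3.6

The brown torus was near (6.7, 3.7) before and (3.6, 5.5) after, so it travelled √(3.1² + 1.8²) ≈ 3.6 units.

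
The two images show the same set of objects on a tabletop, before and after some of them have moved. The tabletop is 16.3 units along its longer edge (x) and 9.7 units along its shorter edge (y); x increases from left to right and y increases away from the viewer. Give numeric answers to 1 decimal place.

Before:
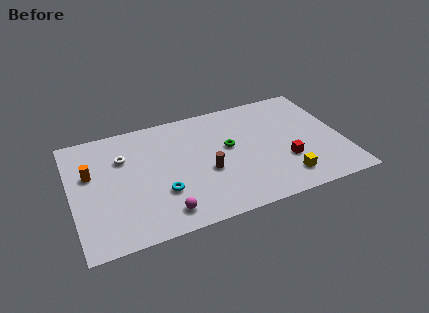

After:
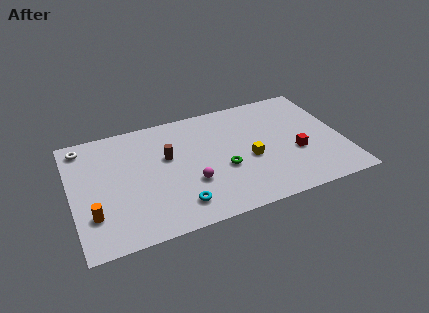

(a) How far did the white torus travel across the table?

2.9

The white torus was near (3.2, 6.7) before and (0.9, 8.4) after, so it travelled √(2.3² + 1.7²) ≈ 2.9 units.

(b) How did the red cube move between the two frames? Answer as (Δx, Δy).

(0.7, 0.5)

The red cube was at about (12.7, 3.2) and moved to about (13.4, 3.7).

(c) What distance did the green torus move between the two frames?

1.8

The green torus moved from about (9.5, 5.5) to (9.0, 3.8), a distance of √(0.5² + 1.7²) ≈ 1.8.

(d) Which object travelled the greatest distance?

the orange cylinder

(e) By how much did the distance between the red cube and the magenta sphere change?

-1.3

They were about 7.7 units apart before and 6.4 after — 1.3 units closer together.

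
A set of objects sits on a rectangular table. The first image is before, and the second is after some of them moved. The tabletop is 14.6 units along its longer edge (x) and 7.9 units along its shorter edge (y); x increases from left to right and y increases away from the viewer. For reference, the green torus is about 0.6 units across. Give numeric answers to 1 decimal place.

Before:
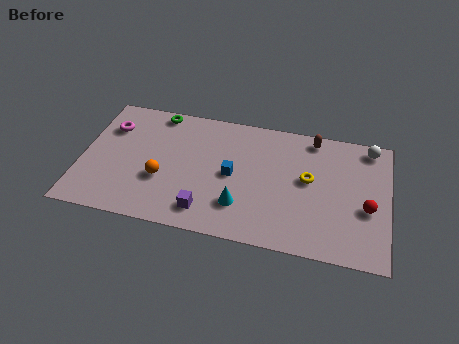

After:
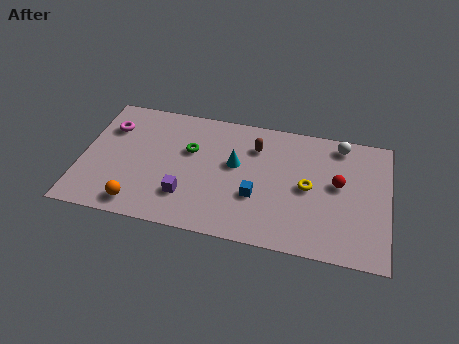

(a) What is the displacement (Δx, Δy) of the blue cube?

(1.2, -1.1)

The blue cube started near (7.2, 3.9) and ended near (8.4, 2.8).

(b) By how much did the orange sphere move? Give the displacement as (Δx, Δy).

(-1.0, -1.8)

From the two frames, the orange sphere sits at roughly (3.9, 2.9) before and (2.9, 1.1) after.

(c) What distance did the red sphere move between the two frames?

1.8

The red sphere moved from about (13.6, 3.2) to (12.2, 4.4), a distance of √(1.4² + 1.2²) ≈ 1.8.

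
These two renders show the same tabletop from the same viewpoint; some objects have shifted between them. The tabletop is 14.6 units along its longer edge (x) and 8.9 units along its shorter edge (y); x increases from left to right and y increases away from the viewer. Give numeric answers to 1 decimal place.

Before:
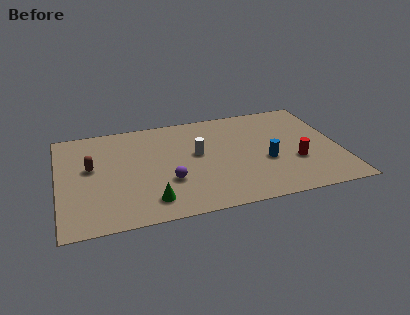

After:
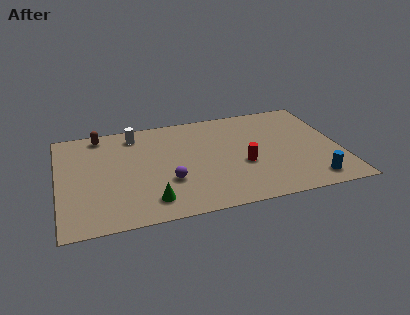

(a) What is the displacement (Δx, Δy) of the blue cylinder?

(2.2, -2.2)

The blue cylinder was at about (10.7, 3.5) and moved to about (12.9, 1.3).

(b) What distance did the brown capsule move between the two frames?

2.9

The brown capsule moved from about (1.7, 5.1) to (2.3, 7.9), a distance of √(0.6² + 2.8²) ≈ 2.9.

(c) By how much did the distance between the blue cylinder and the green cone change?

+1.9

The distance was about 6.4 in the first image and 8.3 in the second, so they moved 1.9 units further apart.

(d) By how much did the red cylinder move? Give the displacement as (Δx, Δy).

(-2.7, 0.4)

From the two frames, the red cylinder sits at roughly (12.2, 3.1) before and (9.5, 3.5) after.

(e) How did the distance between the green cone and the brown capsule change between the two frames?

+2.2

Before: roughly 4.5 units apart; after: 6.7. That's 2.2 units further apart.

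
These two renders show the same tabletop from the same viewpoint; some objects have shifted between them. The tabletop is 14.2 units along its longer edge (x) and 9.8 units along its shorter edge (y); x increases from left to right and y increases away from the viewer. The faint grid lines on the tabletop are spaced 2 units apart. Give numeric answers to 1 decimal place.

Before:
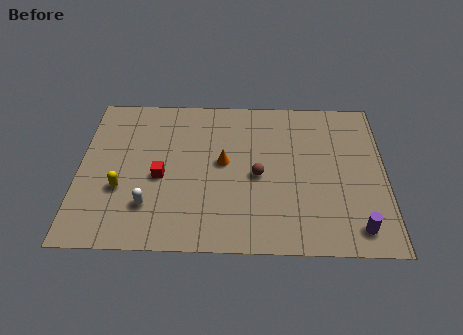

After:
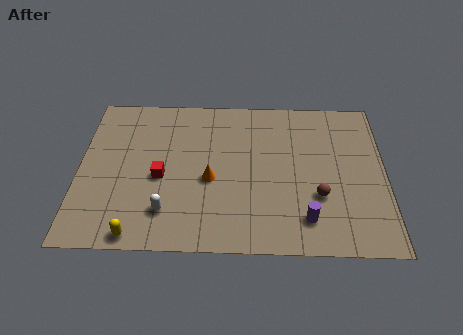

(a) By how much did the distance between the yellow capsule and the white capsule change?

+0.3

The distance was about 1.6 in the first image and 1.9 in the second, so they moved 0.3 units further apart.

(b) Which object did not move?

the red cube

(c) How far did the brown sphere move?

3.0

The brown sphere was near (8.3, 4.5) before and (11.1, 3.3) after, so it travelled √(2.8² + 1.2²) ≈ 3.0 units.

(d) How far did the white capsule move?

0.9

The white capsule was near (3.3, 2.5) before and (4.1, 2.2) after, so it travelled √(0.8² + 0.3²) ≈ 0.9 units.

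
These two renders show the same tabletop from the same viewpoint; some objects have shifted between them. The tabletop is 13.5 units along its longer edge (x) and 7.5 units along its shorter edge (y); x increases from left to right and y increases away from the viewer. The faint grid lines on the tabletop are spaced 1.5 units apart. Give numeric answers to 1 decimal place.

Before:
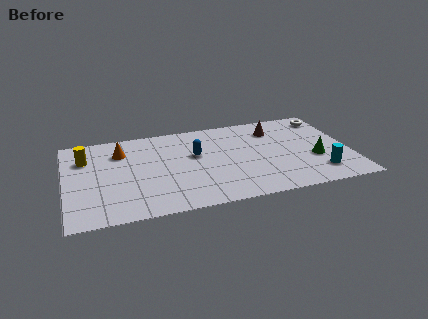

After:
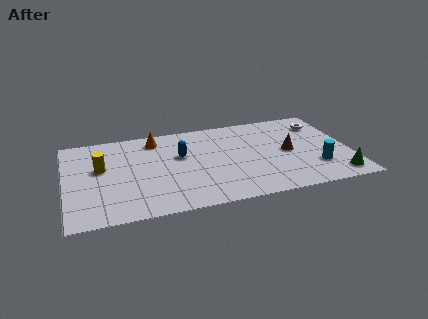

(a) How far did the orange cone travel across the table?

1.8

The orange cone moved from about (2.7, 5.6) to (4.4, 6.3), a distance of √(1.7² + 0.7²) ≈ 1.8.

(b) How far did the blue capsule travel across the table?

0.7

The blue capsule moved from about (6.2, 4.5) to (5.5, 4.6), a distance of √(0.7² + 0.1²) ≈ 0.7.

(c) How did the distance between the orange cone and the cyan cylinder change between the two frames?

-1.5

Before: roughly 10.0 units apart; after: 8.5. That's 1.5 units closer together.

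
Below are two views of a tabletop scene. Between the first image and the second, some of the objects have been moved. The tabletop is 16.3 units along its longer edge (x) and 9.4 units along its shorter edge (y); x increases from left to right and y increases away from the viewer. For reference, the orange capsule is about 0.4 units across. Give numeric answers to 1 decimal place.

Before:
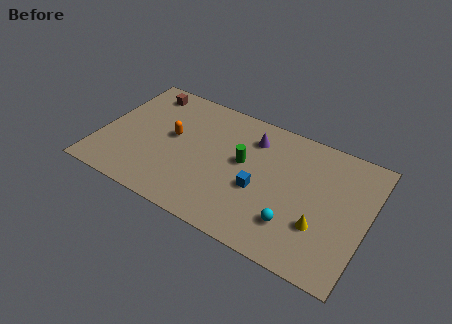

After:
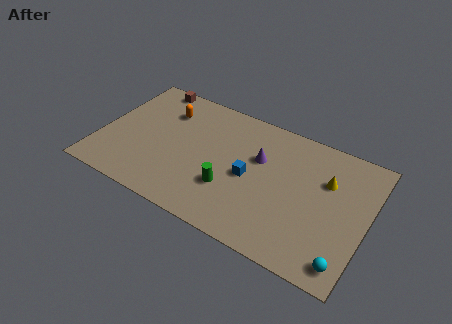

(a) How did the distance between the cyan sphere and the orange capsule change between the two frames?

+4.7

They were about 8.4 units apart before and 13.1 after — 4.7 units further apart.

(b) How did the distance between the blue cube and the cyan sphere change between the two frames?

+4.2

Before: roughly 2.7 units apart; after: 6.9. That's 4.2 units further apart.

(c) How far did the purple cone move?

1.4

From (9.0, 7.3) to (9.6, 6.0), the purple cone covered √(0.6² + 1.3²) ≈ 1.4 units.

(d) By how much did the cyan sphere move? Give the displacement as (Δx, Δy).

(3.2, -1.1)

From the two frames, the cyan sphere sits at roughly (12.2, 2.4) before and (15.4, 1.3) after.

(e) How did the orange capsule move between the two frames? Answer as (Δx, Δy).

(-0.7, 1.8)

The orange capsule started near (4.3, 5.2) and ended near (3.6, 7.0).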